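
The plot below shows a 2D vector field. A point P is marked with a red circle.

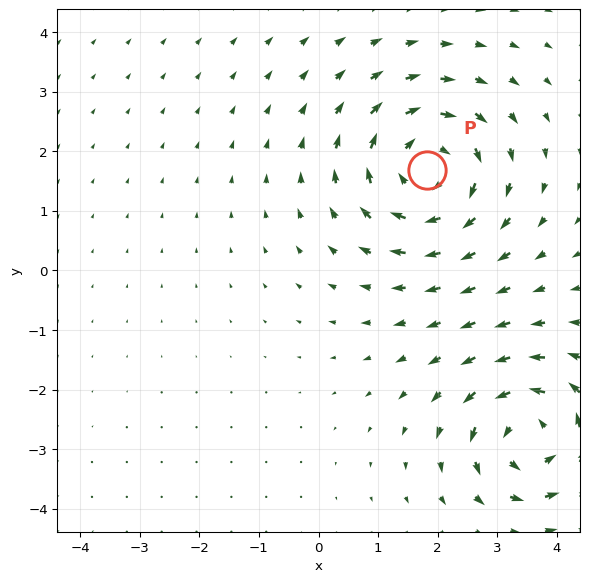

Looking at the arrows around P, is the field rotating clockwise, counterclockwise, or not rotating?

Near P at (1.8, 1.7) the arrows circulate clockwise. The curl (z-component) there is about -4; negative curl means clockwise rotation.

clockwise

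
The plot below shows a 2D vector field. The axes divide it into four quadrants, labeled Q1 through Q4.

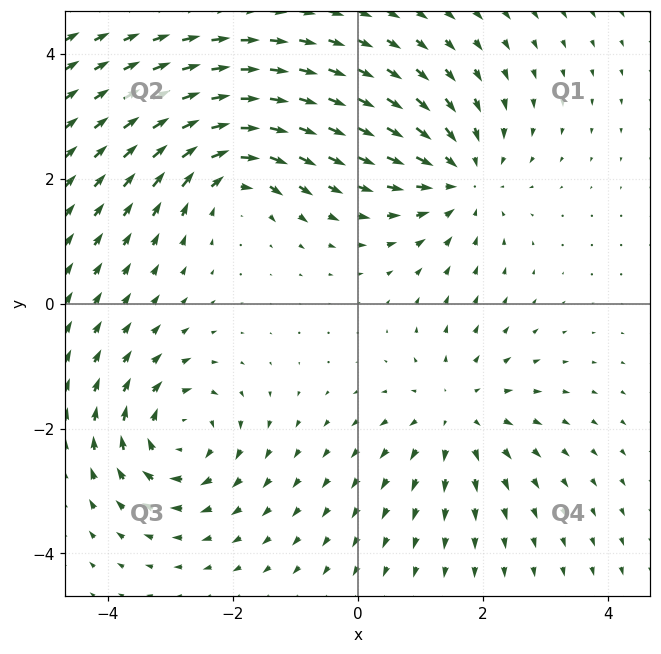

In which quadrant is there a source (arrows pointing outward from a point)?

Q4

The source sits at approximately (1.6, -1.8), which lies in quadrant Q4. The divergence there is about +3, positive as expected for a source.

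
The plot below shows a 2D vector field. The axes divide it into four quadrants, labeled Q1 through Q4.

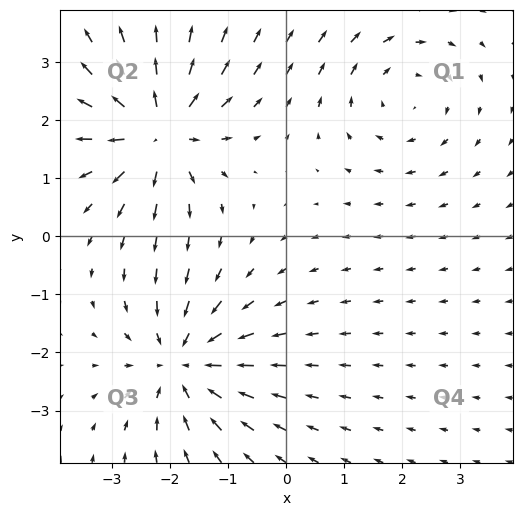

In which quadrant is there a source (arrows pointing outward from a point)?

Q2

The source sits at approximately (-2.2, 1.8), which lies in quadrant Q2. The divergence there is about +5, positive as expected for a source.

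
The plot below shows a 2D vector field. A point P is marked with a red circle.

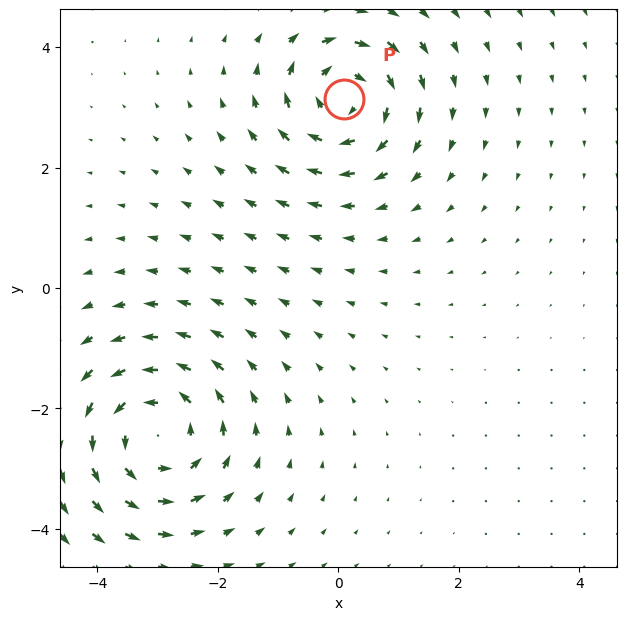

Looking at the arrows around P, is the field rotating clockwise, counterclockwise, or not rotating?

clockwise

Near P at (0.1, 3.1) the arrows circulate clockwise. The curl (z-component) there is about -5; negative curl means clockwise rotation.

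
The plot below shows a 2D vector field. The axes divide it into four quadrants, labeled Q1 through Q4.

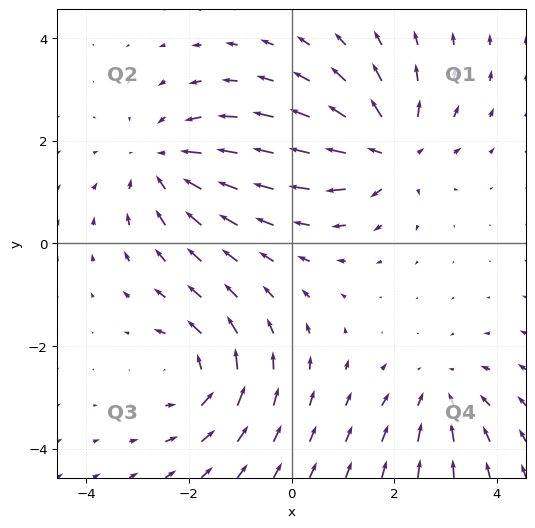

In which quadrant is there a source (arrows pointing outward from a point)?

The source sits at approximately (1.9, 1.8), which lies in quadrant Q1. The divergence there is about +5, positive as expected for a source.

Q1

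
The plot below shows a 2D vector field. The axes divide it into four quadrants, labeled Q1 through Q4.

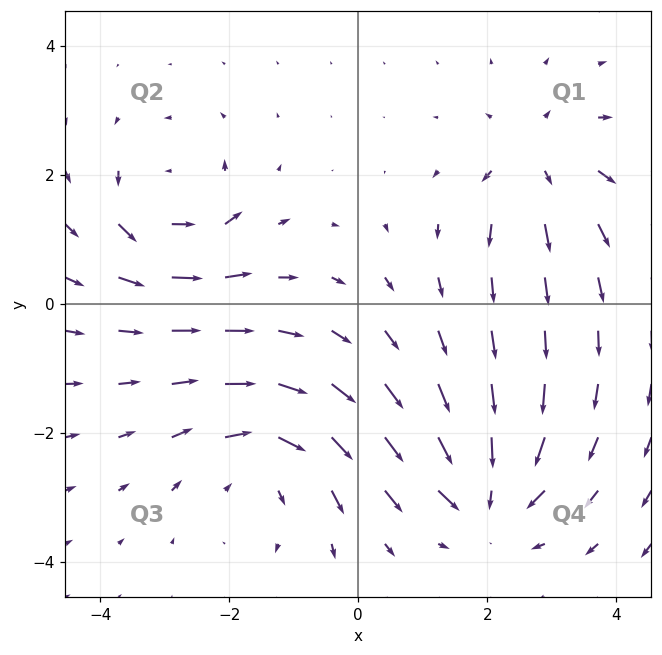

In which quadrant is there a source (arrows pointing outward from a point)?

The source sits at approximately (2.8, 2.2), which lies in quadrant Q1. The divergence there is about +4, positive as expected for a source.

Q1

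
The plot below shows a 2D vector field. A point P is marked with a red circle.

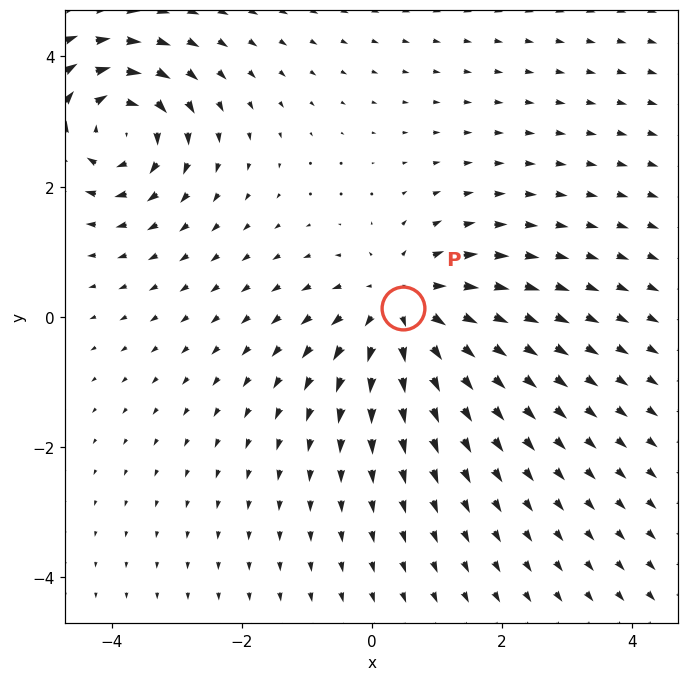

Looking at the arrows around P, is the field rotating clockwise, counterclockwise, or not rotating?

not rotating

Near P at (0.5, 0.1) the arrows show no circulation. The curl there is ≈0.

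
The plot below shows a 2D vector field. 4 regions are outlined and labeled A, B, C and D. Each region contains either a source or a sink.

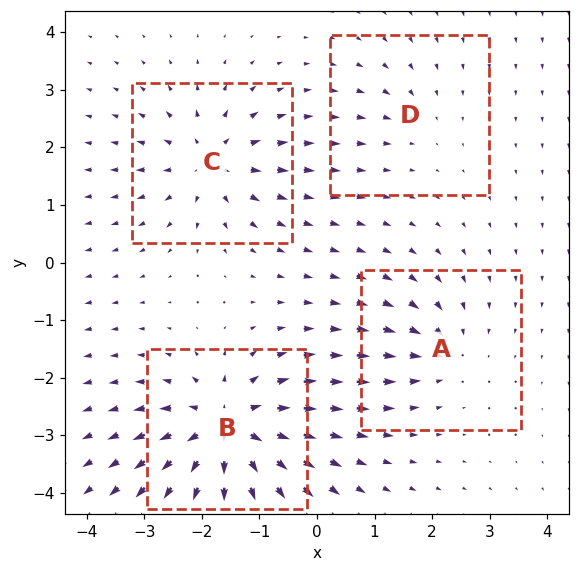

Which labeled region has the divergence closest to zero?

D

Divergence at each region's feature centre — A: about -4, B: about +8, C: about +6, D: about -2. Region D is closest to zero.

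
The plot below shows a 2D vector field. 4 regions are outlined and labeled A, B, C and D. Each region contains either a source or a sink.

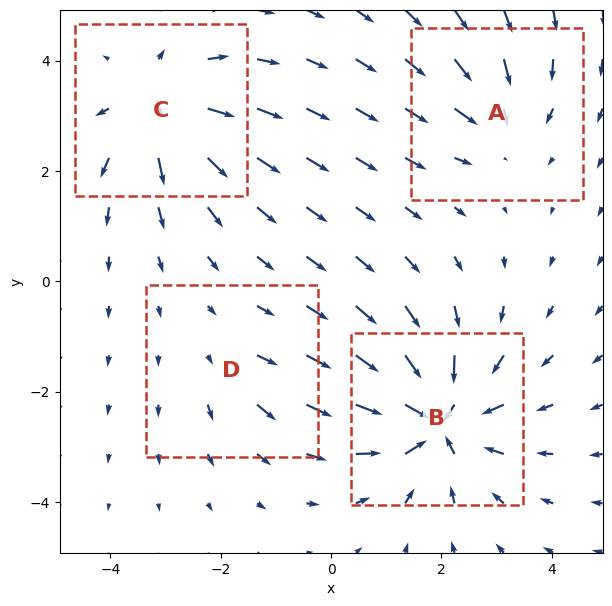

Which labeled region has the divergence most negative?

Divergence at each region's feature centre — A: about -4, B: about -7, C: about +5, D: about +2. Region B is most negative.

B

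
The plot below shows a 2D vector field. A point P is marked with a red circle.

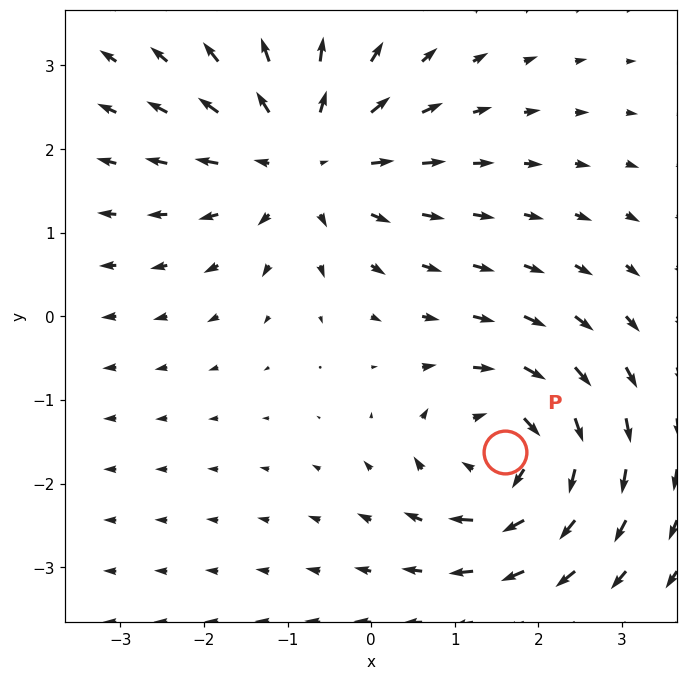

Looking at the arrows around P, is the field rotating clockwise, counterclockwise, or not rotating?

Near P at (1.6, -1.6) the arrows circulate clockwise. The curl (z-component) there is about -5; negative curl means clockwise rotation.

clockwise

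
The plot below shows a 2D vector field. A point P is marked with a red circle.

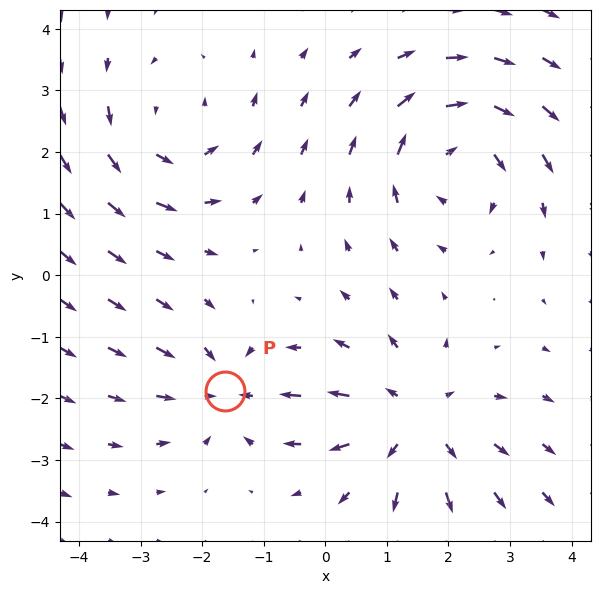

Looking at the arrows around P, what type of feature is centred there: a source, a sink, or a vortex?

At P (-1.6, -1.9) the arrows converge inward. Divergence about -3, curl ≈0 — negative divergence with near-zero curl is a sink.

sink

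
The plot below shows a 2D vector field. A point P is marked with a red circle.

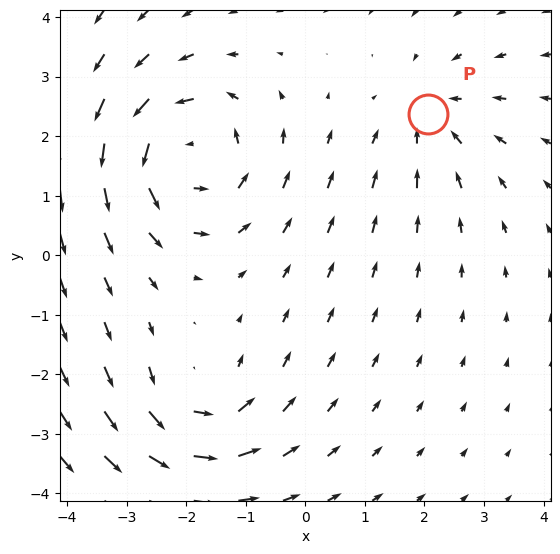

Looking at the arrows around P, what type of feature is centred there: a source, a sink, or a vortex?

sink

At P (2.1, 2.4) the arrows converge inward. Divergence about -3, curl ≈0 — negative divergence with near-zero curl is a sink.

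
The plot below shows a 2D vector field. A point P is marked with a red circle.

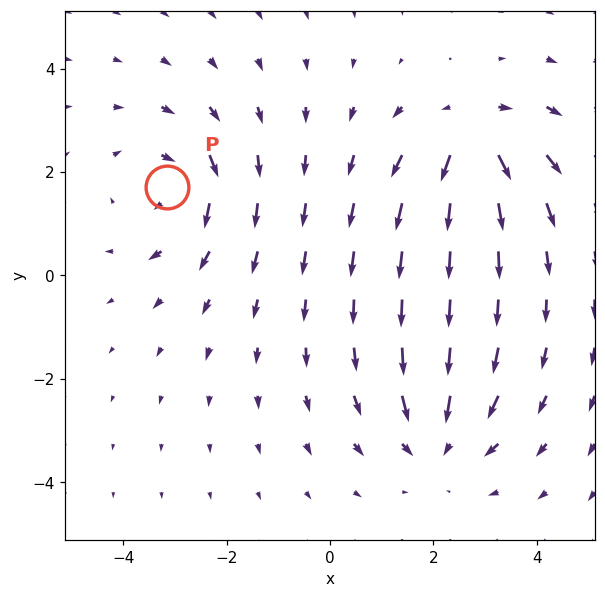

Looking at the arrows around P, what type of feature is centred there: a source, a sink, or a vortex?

vortex

At P (-3.2, 1.7) the arrows circulate clockwise. Divergence ≈0, curl about -5 — near-zero divergence with nonzero curl is a vortex.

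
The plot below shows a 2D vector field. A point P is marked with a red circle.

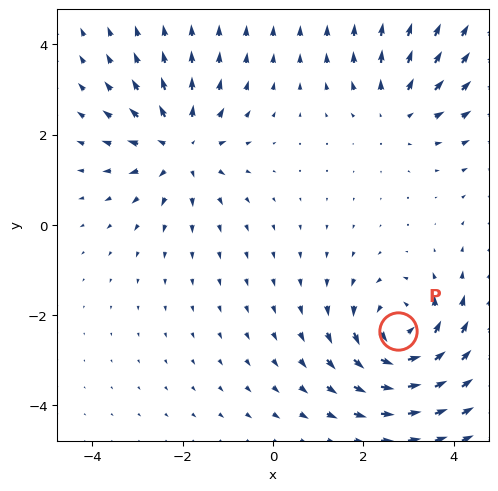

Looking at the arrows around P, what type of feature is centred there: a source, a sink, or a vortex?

vortex

At P (2.8, -2.4) the arrows circulate counterclockwise. Divergence ≈0, curl about +5 — near-zero divergence with nonzero curl is a vortex.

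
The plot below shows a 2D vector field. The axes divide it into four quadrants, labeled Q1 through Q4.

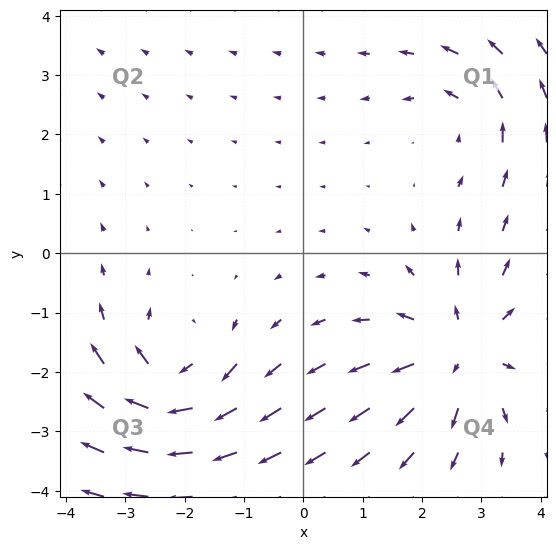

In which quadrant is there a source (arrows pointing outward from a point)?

Q4

The source sits at approximately (2.6, -1.7), which lies in quadrant Q4. The divergence there is about +5, positive as expected for a source.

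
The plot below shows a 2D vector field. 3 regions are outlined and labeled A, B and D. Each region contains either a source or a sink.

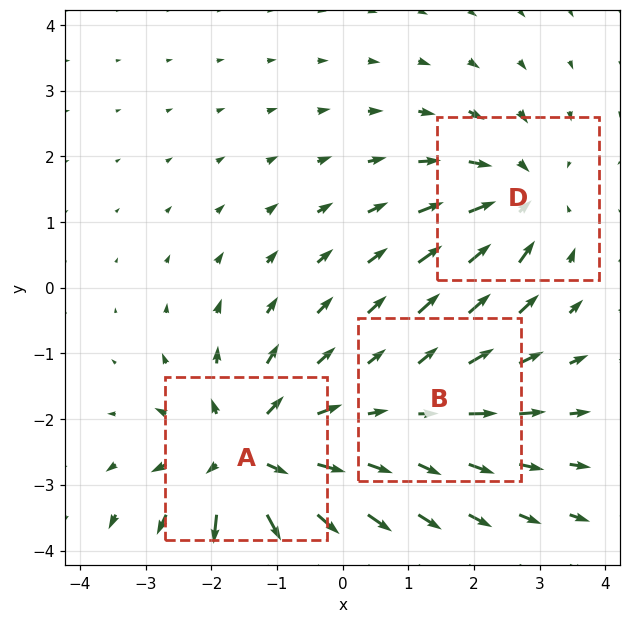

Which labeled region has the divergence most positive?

A

Divergence at each region's feature centre — A: about +5, B: about +2, D: about -3. Region A is most positive.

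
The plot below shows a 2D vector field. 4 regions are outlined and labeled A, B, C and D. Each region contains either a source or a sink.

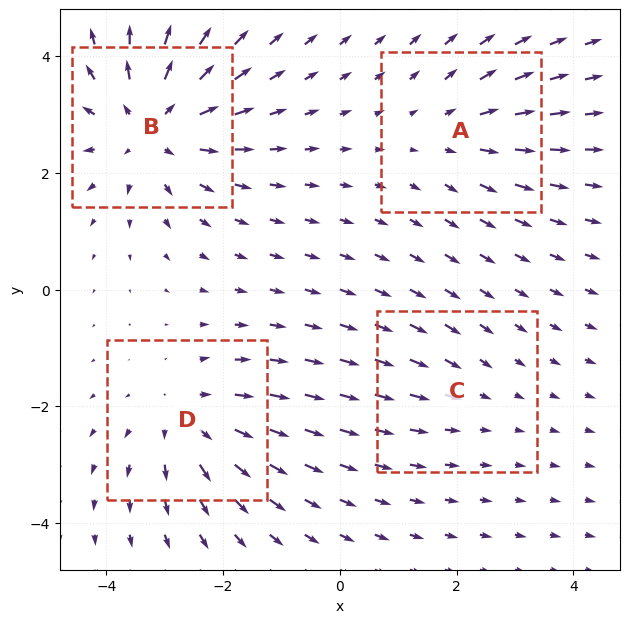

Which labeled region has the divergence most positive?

Divergence at each region's feature centre — A: about +3, B: about +6, C: about -2, D: about +4. Region B is most positive.

B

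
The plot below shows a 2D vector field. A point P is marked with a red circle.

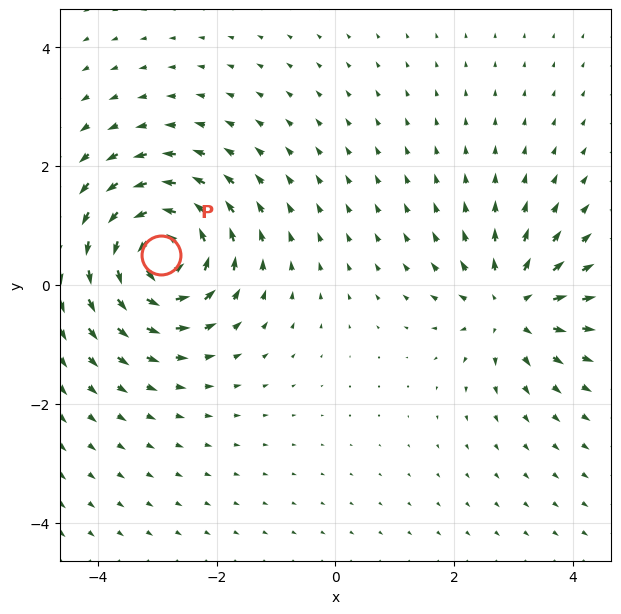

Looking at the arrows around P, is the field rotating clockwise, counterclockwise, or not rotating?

counterclockwise

Near P at (-2.9, 0.5) the arrows circulate counterclockwise. The curl (z-component) there is about +7; positive curl means counterclockwise rotation.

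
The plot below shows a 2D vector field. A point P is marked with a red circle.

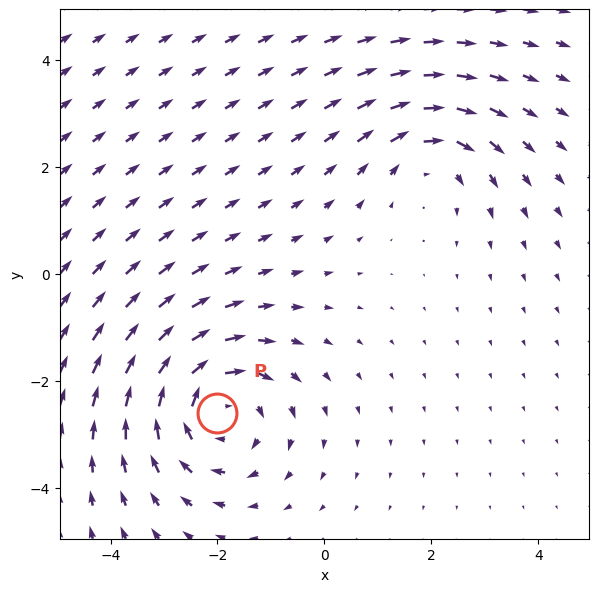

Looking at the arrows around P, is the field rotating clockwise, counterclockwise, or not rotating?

Near P at (-2.0, -2.6) the arrows circulate clockwise. The curl (z-component) there is about -4; negative curl means clockwise rotation.

clockwise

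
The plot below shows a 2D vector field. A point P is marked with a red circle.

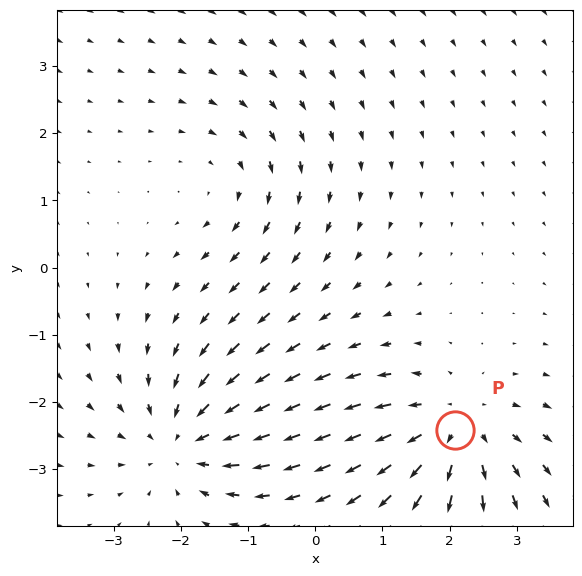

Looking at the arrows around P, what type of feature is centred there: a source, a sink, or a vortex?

At P (2.1, -2.4) the arrows spread outward. Divergence about +5, curl ≈0 — positive divergence with near-zero curl is a source.

source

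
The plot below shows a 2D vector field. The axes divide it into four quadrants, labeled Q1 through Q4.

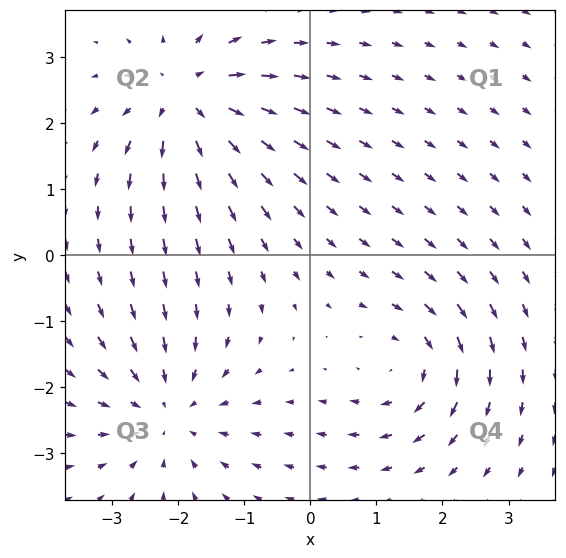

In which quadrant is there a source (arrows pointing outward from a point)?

Q2

The source sits at approximately (-1.9, 2.4), which lies in quadrant Q2. The divergence there is about +6, positive as expected for a source.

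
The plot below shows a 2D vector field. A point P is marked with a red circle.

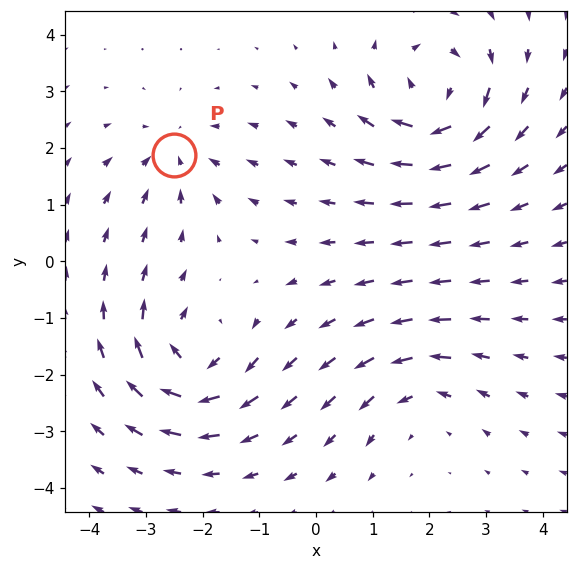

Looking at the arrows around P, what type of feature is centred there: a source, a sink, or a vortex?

sink

At P (-2.5, 1.9) the arrows converge inward. Divergence about -3, curl ≈0 — negative divergence with near-zero curl is a sink.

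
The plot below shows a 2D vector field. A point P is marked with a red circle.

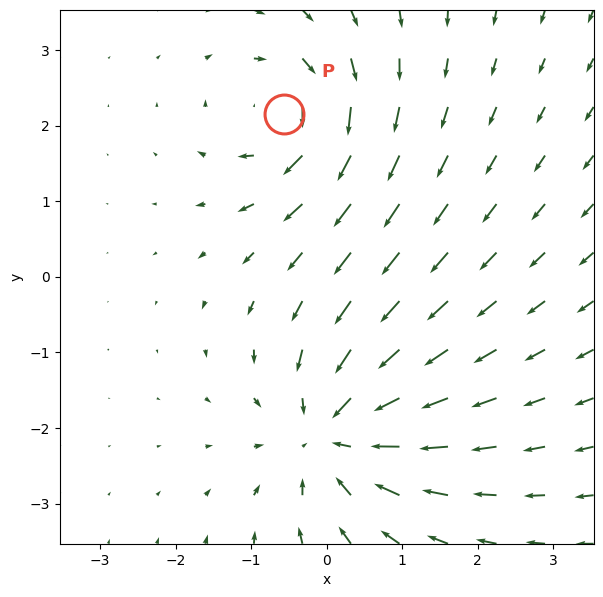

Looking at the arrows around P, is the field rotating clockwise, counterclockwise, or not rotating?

Near P at (-0.6, 2.2) the arrows circulate clockwise. The curl (z-component) there is about -5; negative curl means clockwise rotation.

clockwise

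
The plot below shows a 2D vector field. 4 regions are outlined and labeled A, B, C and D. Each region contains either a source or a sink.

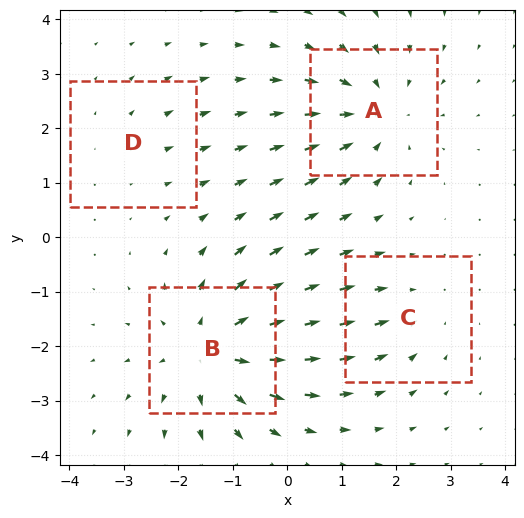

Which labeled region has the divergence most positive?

B

Divergence at each region's feature centre — A: about -4, B: about +6, C: about -3, D: about +2. Region B is most positive.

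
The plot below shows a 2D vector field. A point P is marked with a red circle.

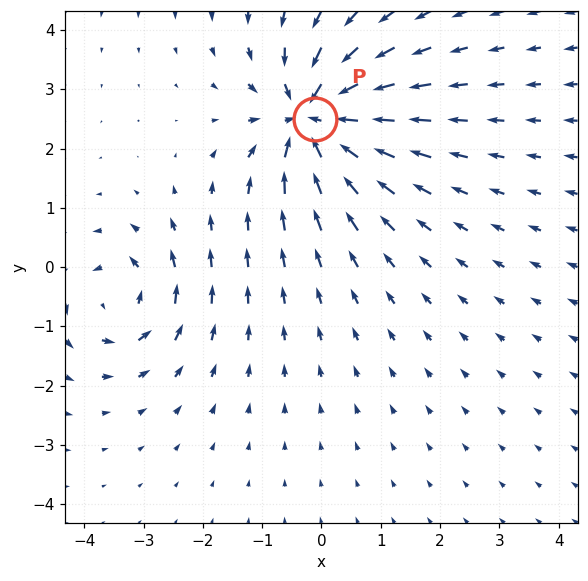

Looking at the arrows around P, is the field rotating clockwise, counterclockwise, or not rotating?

not rotating

Near P at (-0.1, 2.5) the arrows show no circulation. The curl there is ≈0.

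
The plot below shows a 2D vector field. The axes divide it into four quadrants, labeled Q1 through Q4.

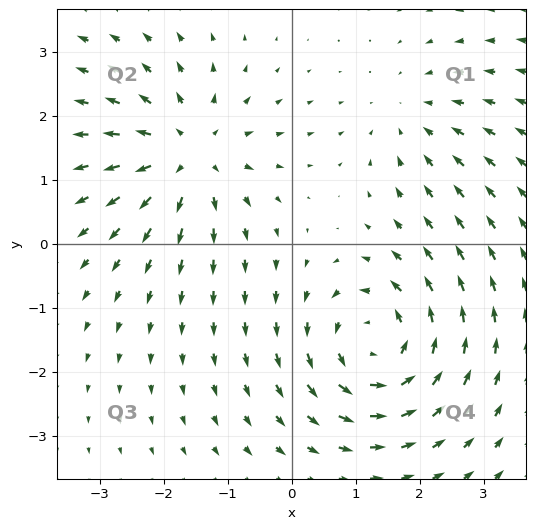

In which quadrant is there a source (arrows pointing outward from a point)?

The source sits at approximately (-1.6, 1.4), which lies in quadrant Q2. The divergence there is about +5, positive as expected for a source.

Q2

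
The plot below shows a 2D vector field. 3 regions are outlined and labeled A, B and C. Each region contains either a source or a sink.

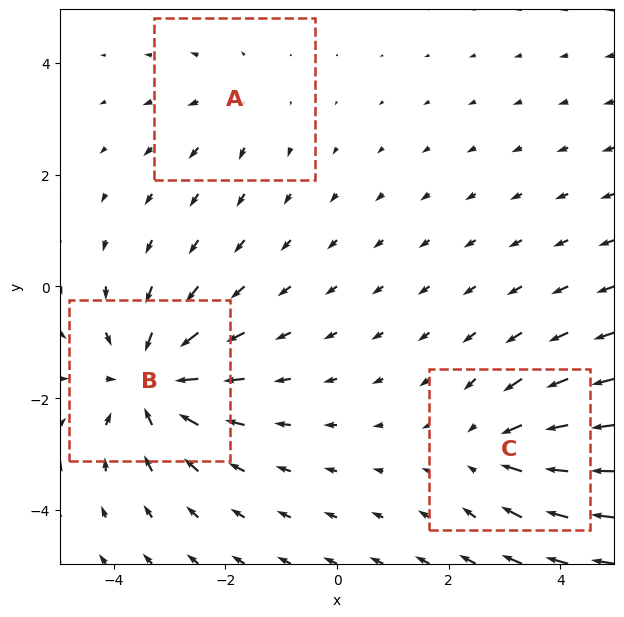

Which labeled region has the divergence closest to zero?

A

Divergence at each region's feature centre — A: about +2, B: about -4, C: about -3. Region A is closest to zero.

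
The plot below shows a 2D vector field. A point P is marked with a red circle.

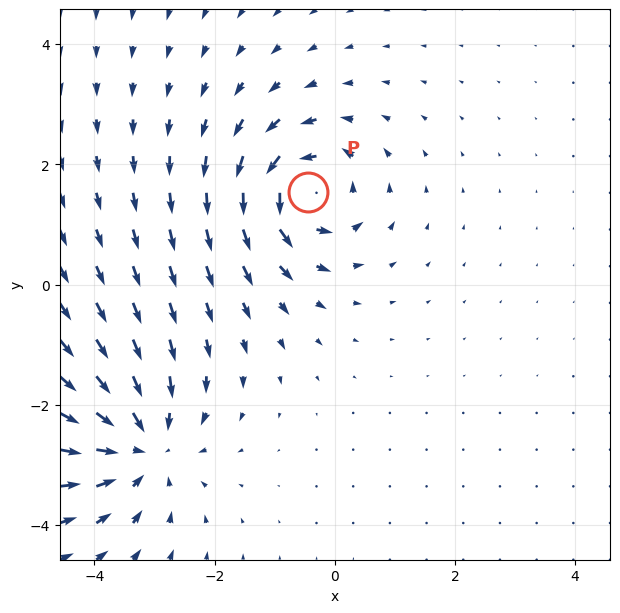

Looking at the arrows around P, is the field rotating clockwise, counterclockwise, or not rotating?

Near P at (-0.4, 1.5) the arrows circulate counterclockwise. The curl (z-component) there is about +6; positive curl means counterclockwise rotation.

counterclockwise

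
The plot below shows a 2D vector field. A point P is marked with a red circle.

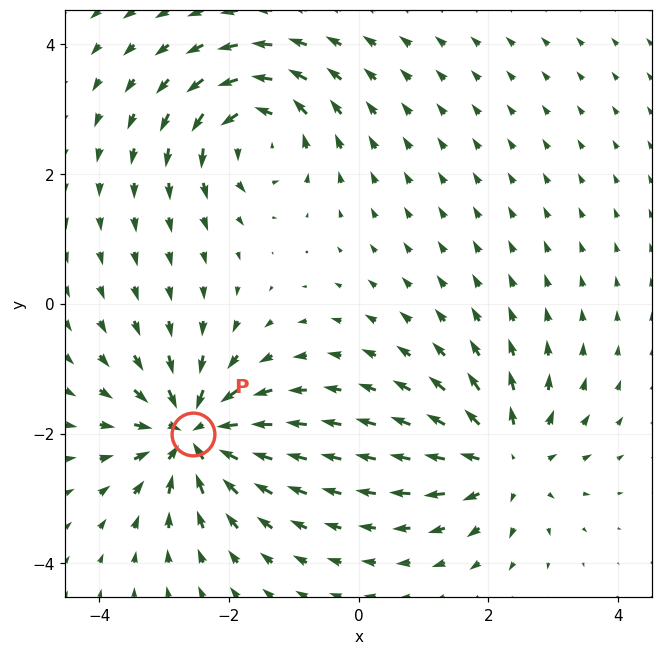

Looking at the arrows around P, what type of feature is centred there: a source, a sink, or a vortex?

At P (-2.6, -2.0) the arrows converge inward. Divergence about -7, curl ≈0 — negative divergence with near-zero curl is a sink.

sink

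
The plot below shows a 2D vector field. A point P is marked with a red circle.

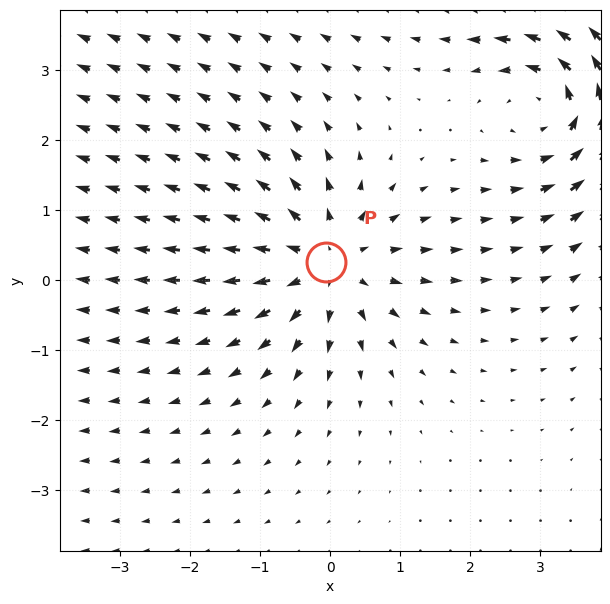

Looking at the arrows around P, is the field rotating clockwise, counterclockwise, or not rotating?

Near P at (-0.1, 0.3) the arrows show no circulation. The curl there is ≈0.

not rotating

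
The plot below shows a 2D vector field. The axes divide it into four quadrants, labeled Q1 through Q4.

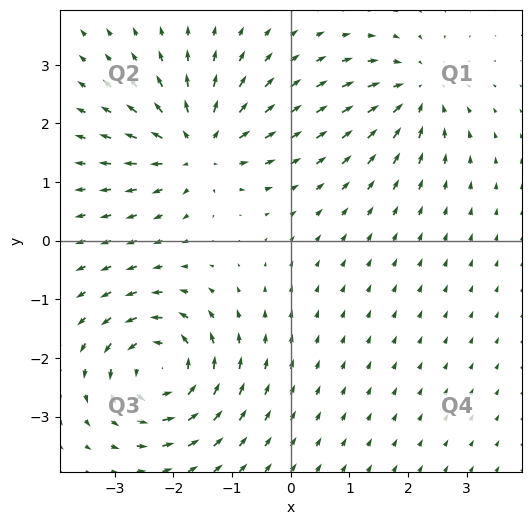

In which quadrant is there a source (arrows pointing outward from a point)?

The source sits at approximately (-1.6, 1.6), which lies in quadrant Q2. The divergence there is about +5, positive as expected for a source.

Q2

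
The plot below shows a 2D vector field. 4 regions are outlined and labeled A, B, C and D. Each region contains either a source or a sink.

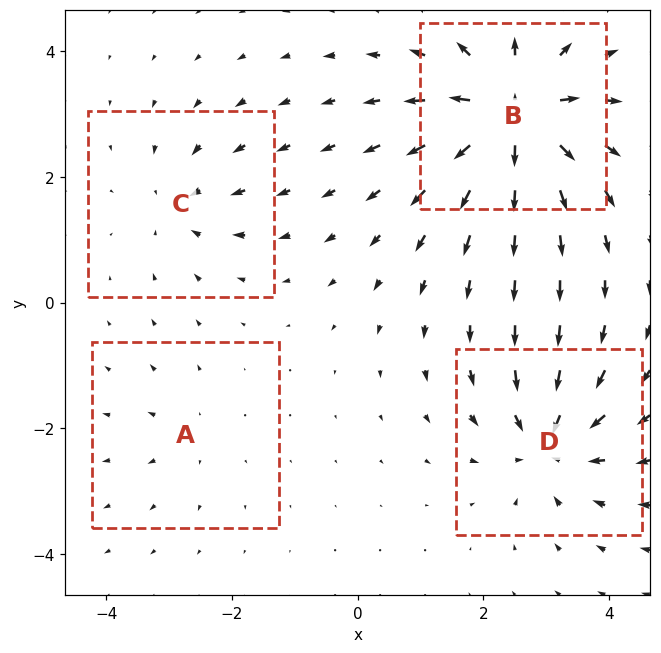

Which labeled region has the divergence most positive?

B

Divergence at each region's feature centre — A: about +2, B: about +9, C: about -4, D: about -6. Region B is most positive.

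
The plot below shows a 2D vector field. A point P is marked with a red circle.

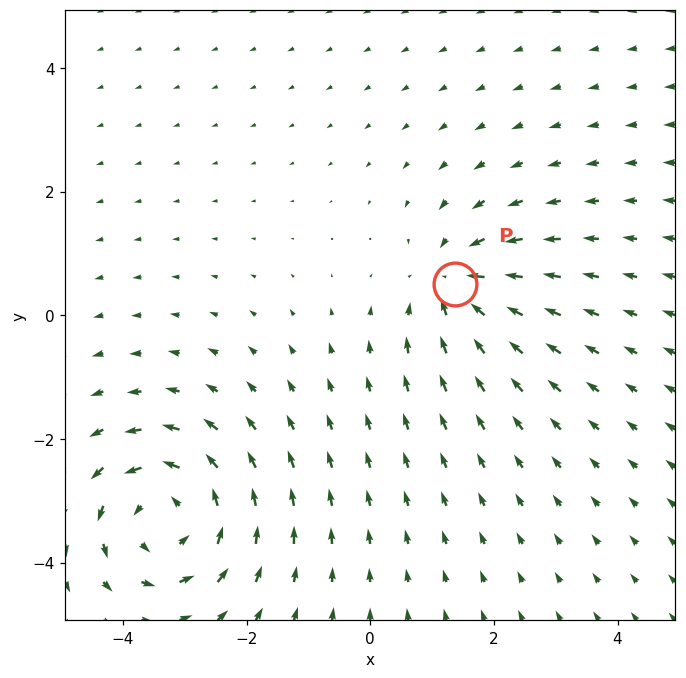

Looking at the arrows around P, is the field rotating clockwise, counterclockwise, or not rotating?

Near P at (1.4, 0.5) the arrows show no circulation. The curl there is ≈0.

not rotating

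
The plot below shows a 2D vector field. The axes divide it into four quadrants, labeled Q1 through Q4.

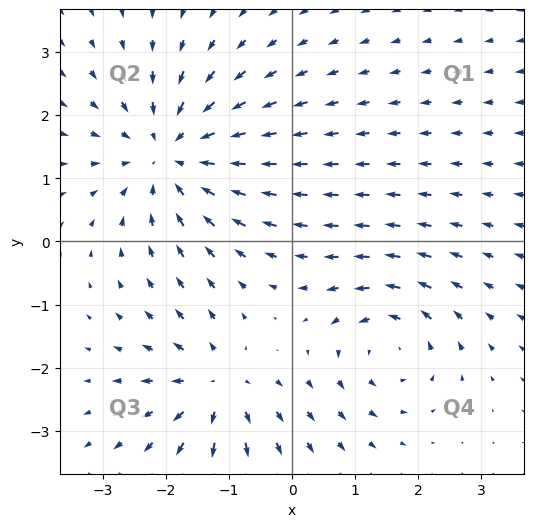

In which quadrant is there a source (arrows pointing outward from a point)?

The source sits at approximately (-1.2, -2.3), which lies in quadrant Q3. The divergence there is about +4, positive as expected for a source.

Q3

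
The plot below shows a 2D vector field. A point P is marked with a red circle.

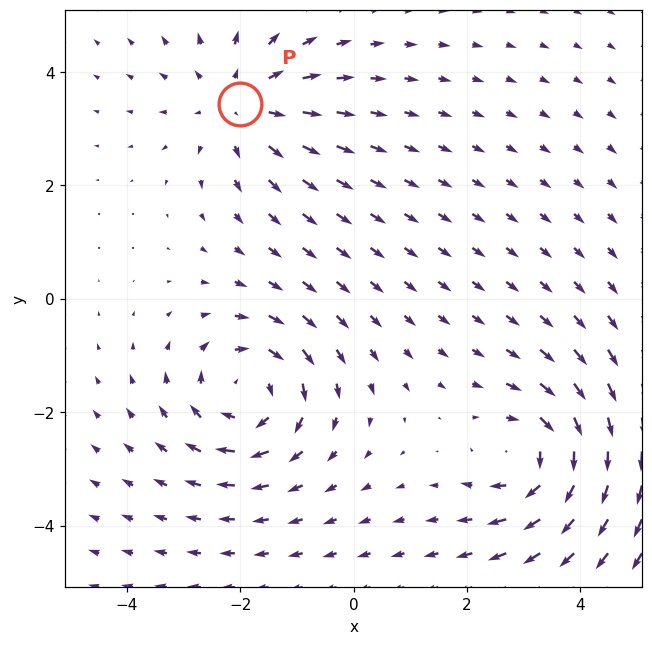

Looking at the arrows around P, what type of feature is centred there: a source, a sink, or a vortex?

At P (-2.0, 3.4) the arrows spread outward. Divergence about +3, curl ≈0 — positive divergence with near-zero curl is a source.

source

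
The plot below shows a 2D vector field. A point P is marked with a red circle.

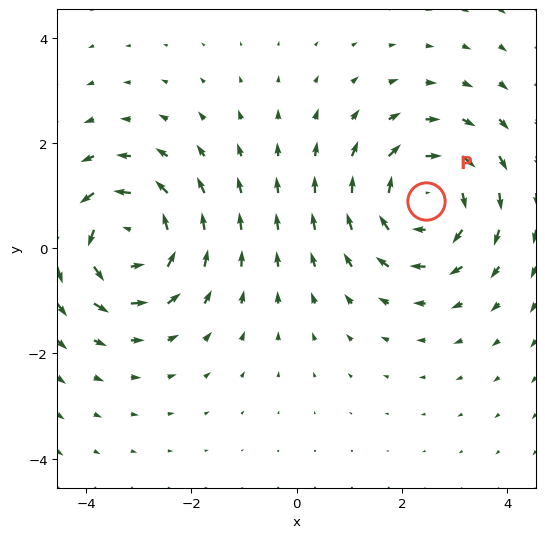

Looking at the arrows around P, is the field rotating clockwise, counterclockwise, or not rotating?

Near P at (2.5, 0.9) the arrows circulate clockwise. The curl (z-component) there is about -3; negative curl means clockwise rotation.

clockwise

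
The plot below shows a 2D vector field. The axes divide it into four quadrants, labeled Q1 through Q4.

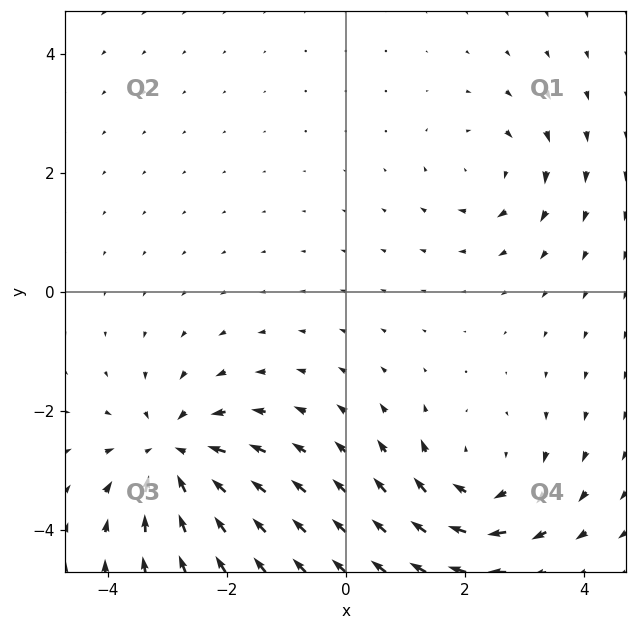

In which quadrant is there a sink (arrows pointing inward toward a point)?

The sink sits at approximately (-2.9, -2.7), which lies in quadrant Q3. The divergence there is about -5, negative as expected for a sink.

Q3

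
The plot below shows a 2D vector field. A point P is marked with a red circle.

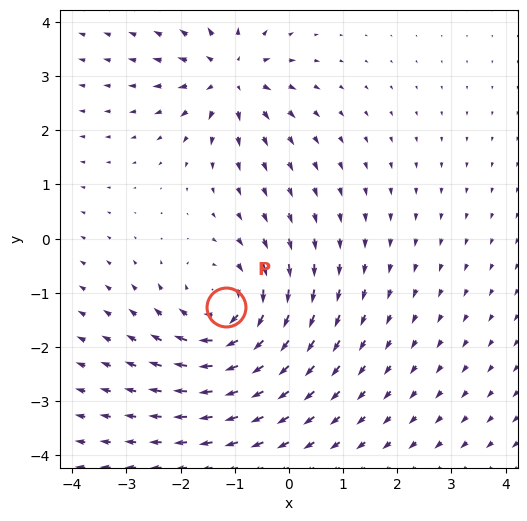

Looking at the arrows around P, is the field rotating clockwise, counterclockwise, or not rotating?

Near P at (-1.2, -1.3) the arrows circulate clockwise. The curl (z-component) there is about -5; negative curl means clockwise rotation.

clockwise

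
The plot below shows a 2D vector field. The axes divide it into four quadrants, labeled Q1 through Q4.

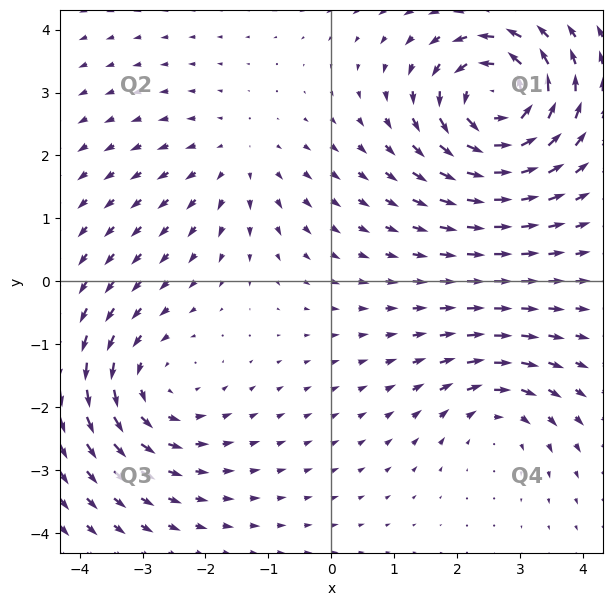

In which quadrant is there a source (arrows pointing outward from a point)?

Q2

The source sits at approximately (-1.5, 1.9), which lies in quadrant Q2. The divergence there is about +2, positive as expected for a source.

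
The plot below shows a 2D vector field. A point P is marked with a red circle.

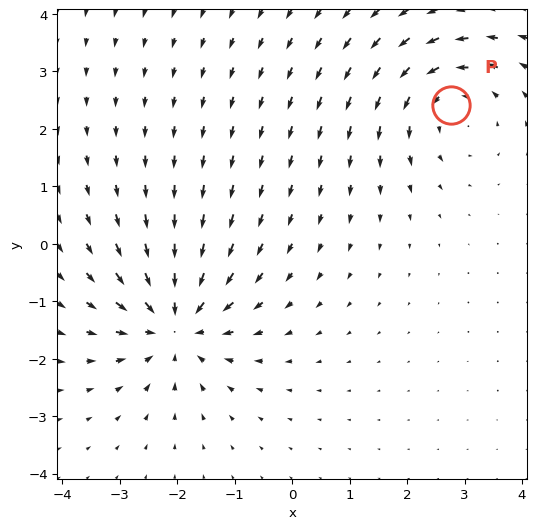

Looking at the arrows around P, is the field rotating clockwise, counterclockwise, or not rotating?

counterclockwise

Near P at (2.8, 2.4) the arrows circulate counterclockwise. The curl (z-component) there is about +3; positive curl means counterclockwise rotation.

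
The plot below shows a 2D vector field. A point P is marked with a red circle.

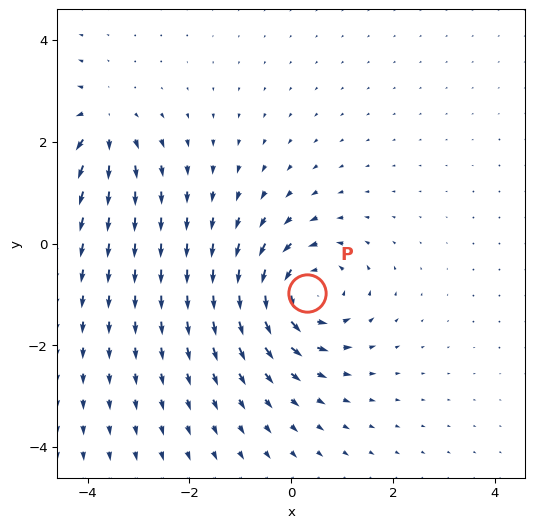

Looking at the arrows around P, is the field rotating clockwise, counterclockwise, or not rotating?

Near P at (0.3, -1.0) the arrows circulate counterclockwise. The curl (z-component) there is about +5; positive curl means counterclockwise rotation.

counterclockwise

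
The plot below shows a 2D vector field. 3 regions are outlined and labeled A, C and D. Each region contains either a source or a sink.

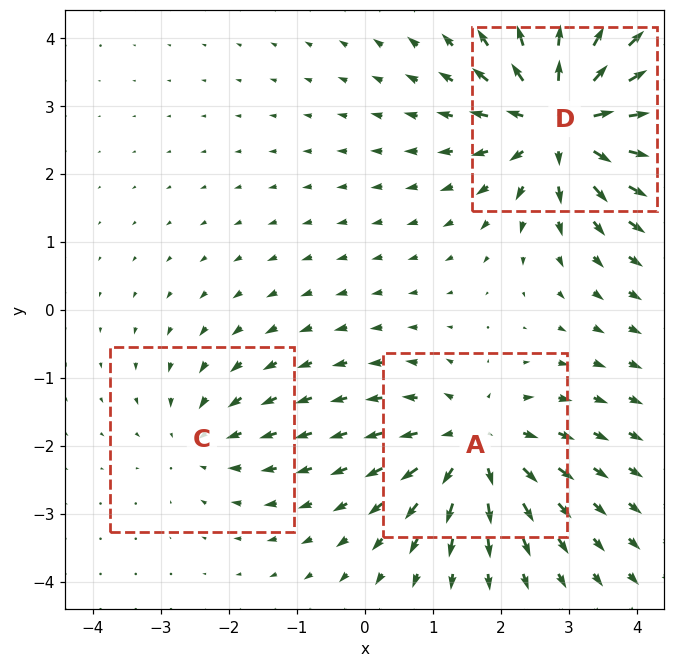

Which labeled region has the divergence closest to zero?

Divergence at each region's feature centre — A: about +4, C: about -2, D: about +6. Region C is closest to zero.

C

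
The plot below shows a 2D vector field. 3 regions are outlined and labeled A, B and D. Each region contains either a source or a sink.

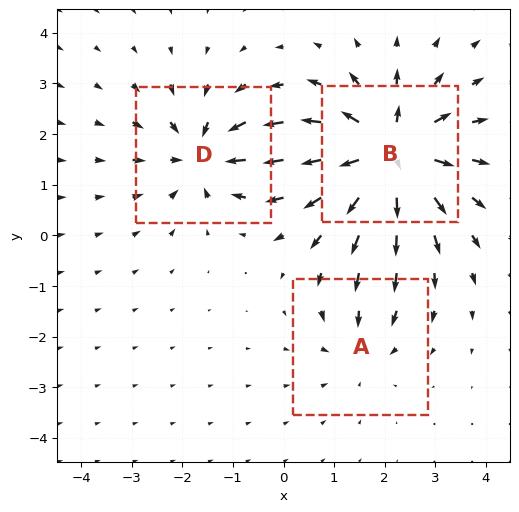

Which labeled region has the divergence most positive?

Divergence at each region's feature centre — A: about -2, B: about +5, D: about -3. Region B is most positive.

B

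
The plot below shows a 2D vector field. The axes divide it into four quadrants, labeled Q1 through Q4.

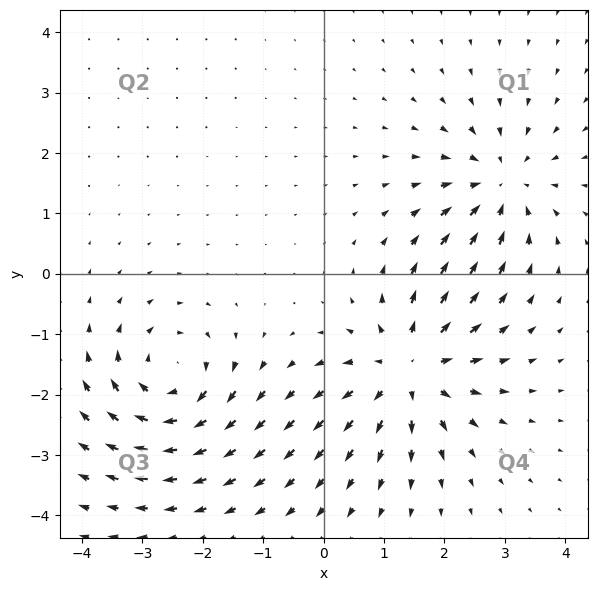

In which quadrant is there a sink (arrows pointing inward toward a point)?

The sink sits at approximately (2.9, 1.5), which lies in quadrant Q1. The divergence there is about -4, negative as expected for a sink.

Q1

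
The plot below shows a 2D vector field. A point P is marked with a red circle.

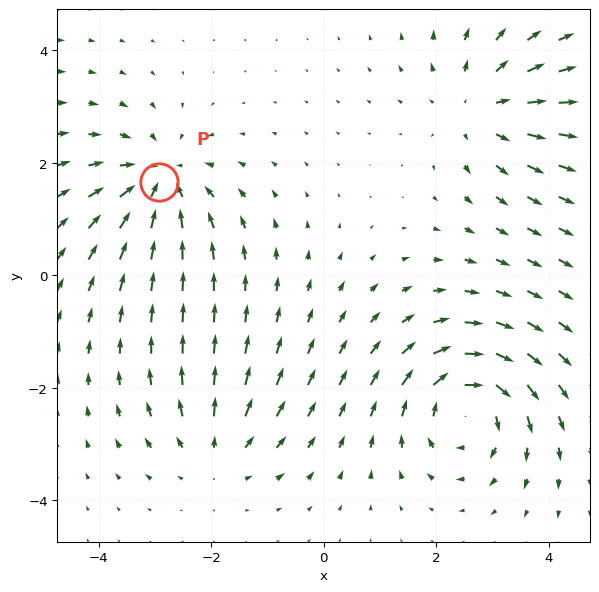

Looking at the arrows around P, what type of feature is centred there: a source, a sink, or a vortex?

sink

At P (-2.9, 1.7) the arrows converge inward. Divergence about -5, curl ≈0 — negative divergence with near-zero curl is a sink.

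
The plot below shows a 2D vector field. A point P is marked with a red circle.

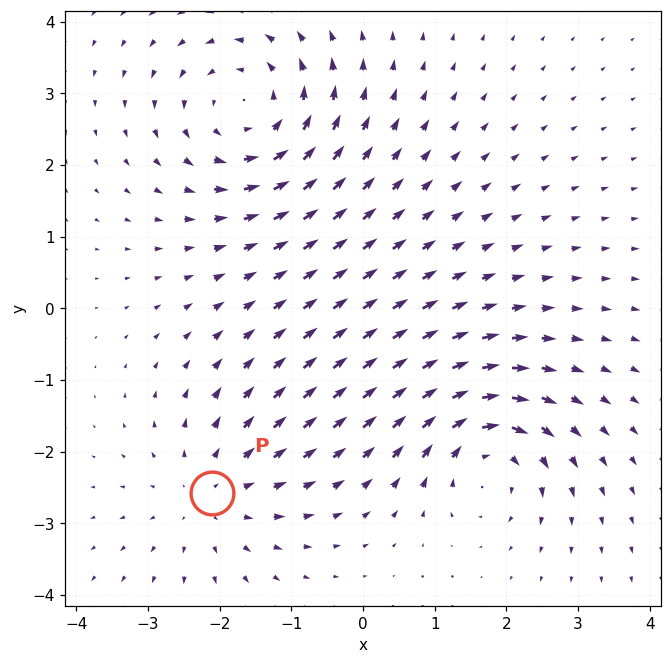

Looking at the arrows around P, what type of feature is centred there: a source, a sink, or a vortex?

At P (-2.1, -2.6) the arrows spread outward. Divergence about +3, curl ≈0 — positive divergence with near-zero curl is a source.

source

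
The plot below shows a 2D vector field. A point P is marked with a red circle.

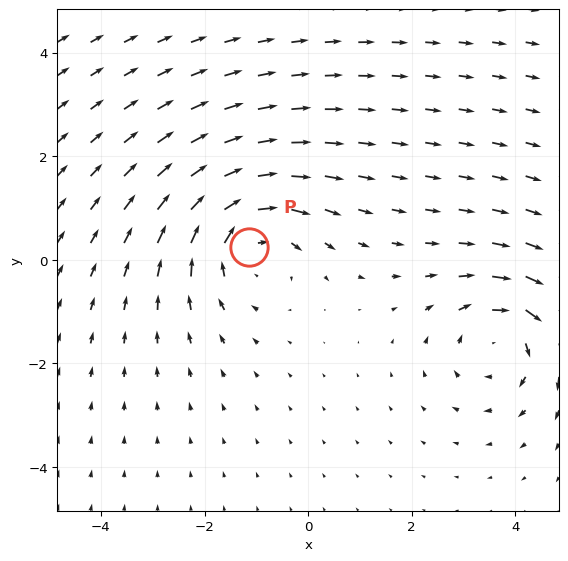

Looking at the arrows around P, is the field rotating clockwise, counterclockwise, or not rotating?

Near P at (-1.1, 0.2) the arrows circulate clockwise. The curl (z-component) there is about -3; negative curl means clockwise rotation.

clockwise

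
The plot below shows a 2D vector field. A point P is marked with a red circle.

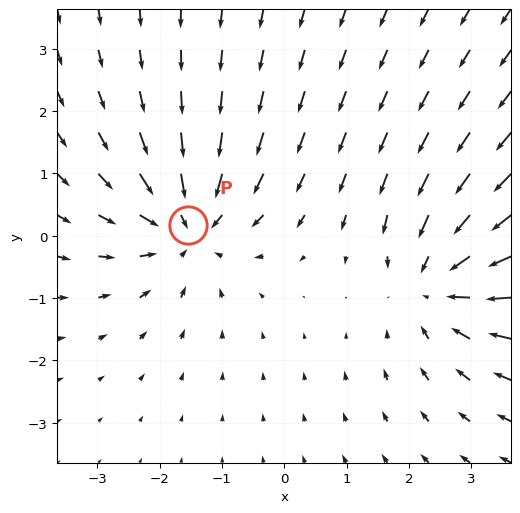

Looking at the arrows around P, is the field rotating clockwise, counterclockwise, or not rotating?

not rotating

Near P at (-1.5, 0.2) the arrows show no circulation. The curl there is ≈0.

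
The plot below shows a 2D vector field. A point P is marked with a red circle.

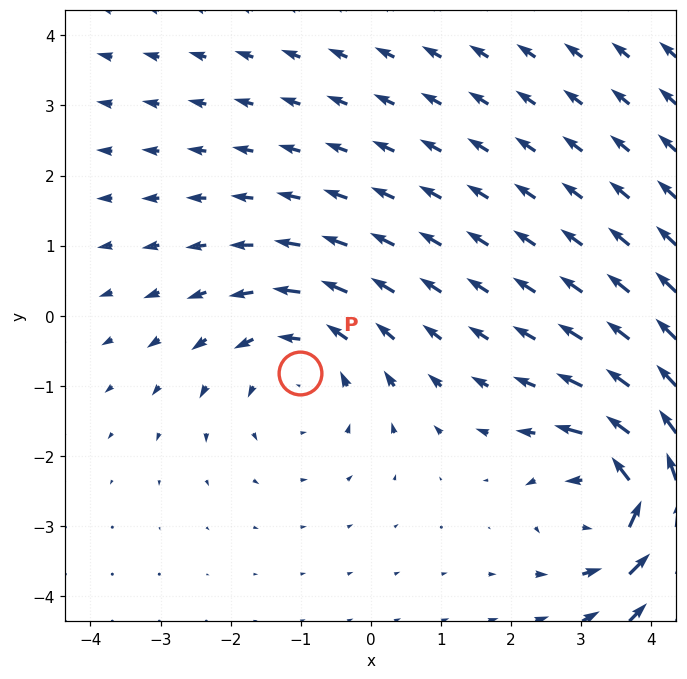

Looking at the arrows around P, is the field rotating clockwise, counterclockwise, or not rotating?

counterclockwise

Near P at (-1.0, -0.8) the arrows circulate counterclockwise. The curl (z-component) there is about +3; positive curl means counterclockwise rotation.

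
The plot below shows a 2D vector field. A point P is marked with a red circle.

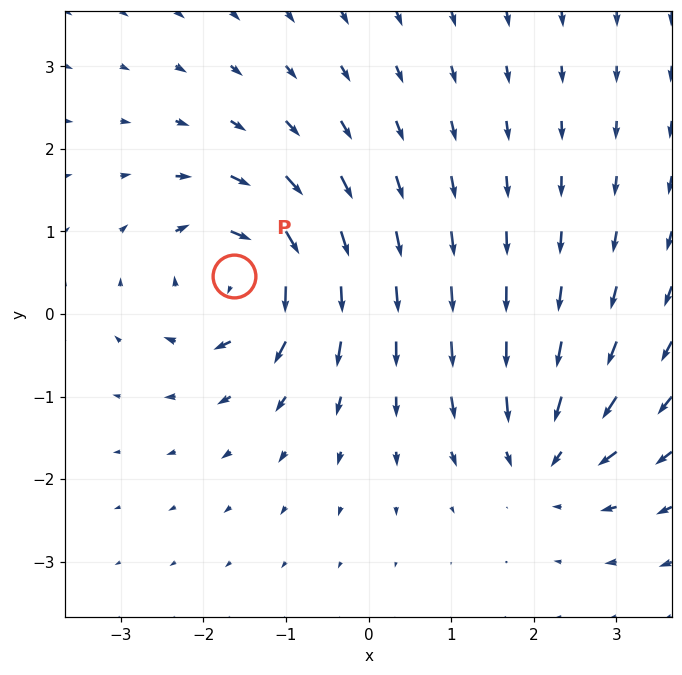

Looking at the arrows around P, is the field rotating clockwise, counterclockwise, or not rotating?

Near P at (-1.6, 0.5) the arrows circulate clockwise. The curl (z-component) there is about -6; negative curl means clockwise rotation.

clockwise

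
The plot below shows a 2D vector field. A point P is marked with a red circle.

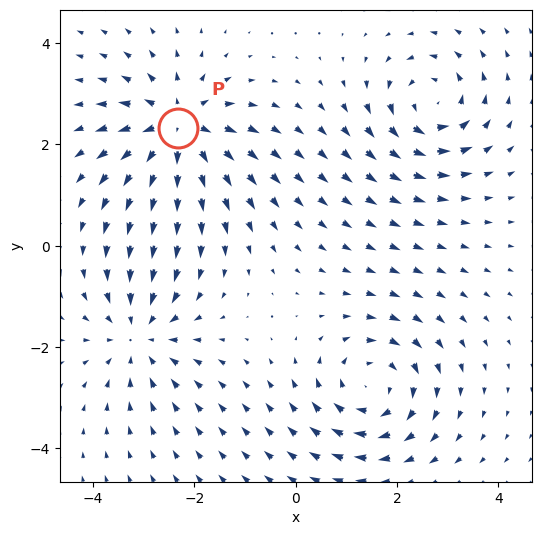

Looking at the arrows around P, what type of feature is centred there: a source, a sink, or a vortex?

source

At P (-2.3, 2.3) the arrows spread outward. Divergence about +6, curl ≈0 — positive divergence with near-zero curl is a source.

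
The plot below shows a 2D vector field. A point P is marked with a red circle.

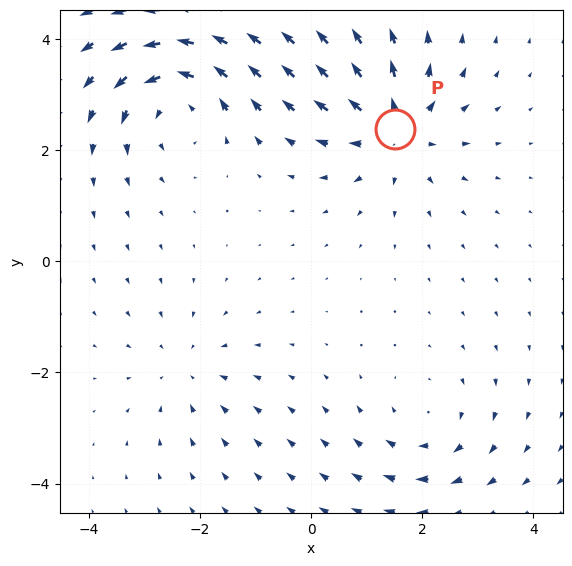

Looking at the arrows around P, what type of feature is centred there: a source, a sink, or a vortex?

source

At P (1.5, 2.4) the arrows spread outward. Divergence about +5, curl ≈0 — positive divergence with near-zero curl is a source.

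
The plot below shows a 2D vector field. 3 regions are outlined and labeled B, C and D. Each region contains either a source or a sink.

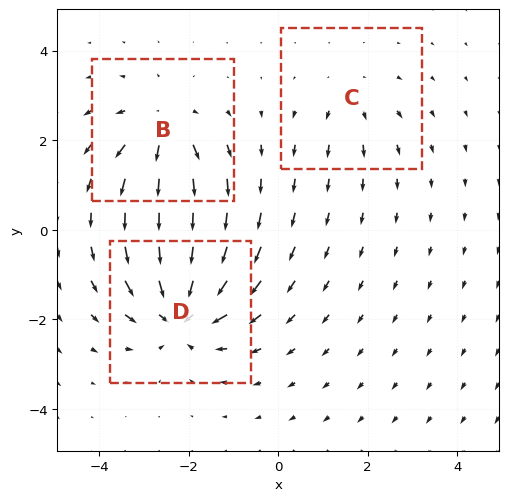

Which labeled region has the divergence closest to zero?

C

Divergence at each region's feature centre — B: about +4, C: about +2, D: about -5. Region C is closest to zero.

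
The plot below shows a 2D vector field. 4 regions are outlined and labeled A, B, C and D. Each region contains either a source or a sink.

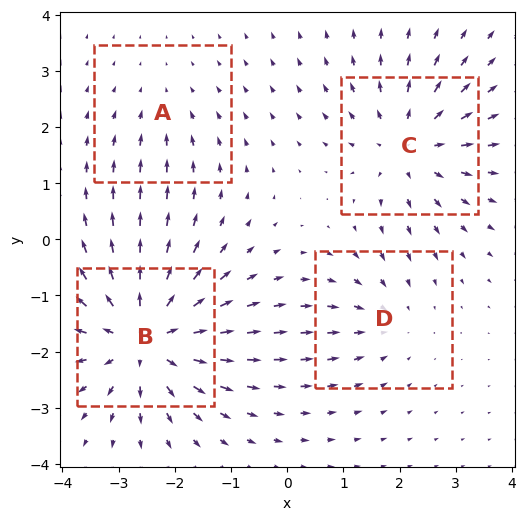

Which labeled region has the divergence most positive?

Divergence at each region's feature centre — A: about -2, B: about +7, C: about +5, D: about -3. Region B is most positive.

B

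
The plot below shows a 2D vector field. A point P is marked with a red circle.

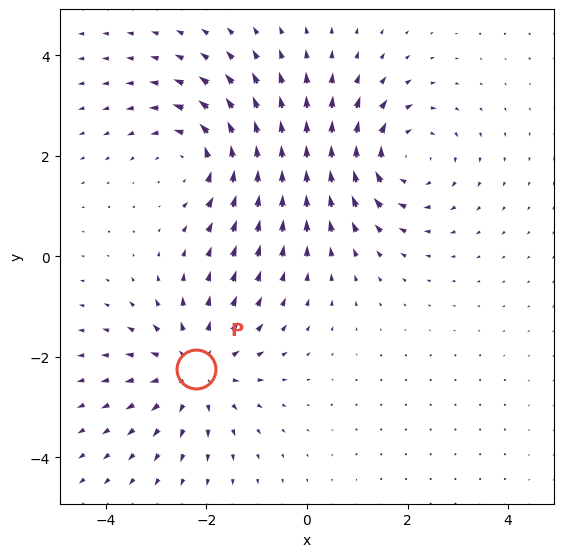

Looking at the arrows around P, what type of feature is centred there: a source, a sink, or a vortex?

source

At P (-2.2, -2.2) the arrows spread outward. Divergence about +4, curl ≈0 — positive divergence with near-zero curl is a source.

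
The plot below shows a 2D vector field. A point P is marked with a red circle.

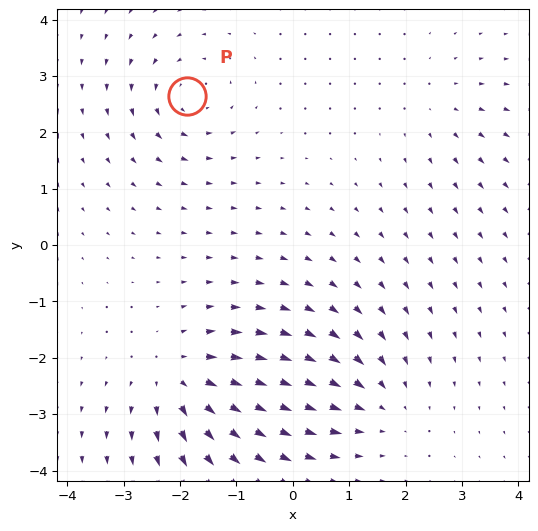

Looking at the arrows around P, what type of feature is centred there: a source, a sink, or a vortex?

vortex

At P (-1.9, 2.6) the arrows circulate counterclockwise. Divergence ≈0, curl about +4 — near-zero divergence with nonzero curl is a vortex.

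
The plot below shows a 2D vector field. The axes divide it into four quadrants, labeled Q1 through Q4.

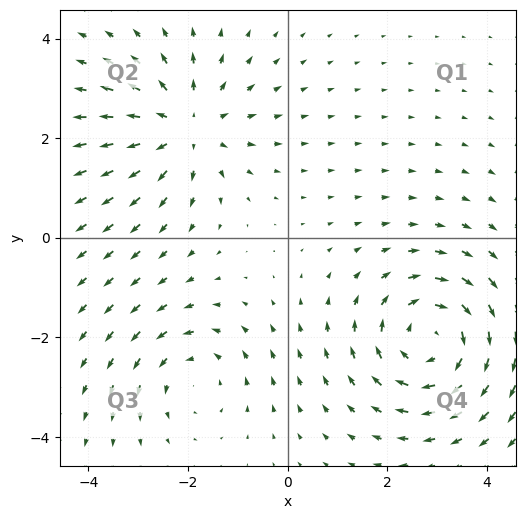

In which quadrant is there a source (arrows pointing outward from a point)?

Q2

The source sits at approximately (-2.0, 2.2), which lies in quadrant Q2. The divergence there is about +3, positive as expected for a source.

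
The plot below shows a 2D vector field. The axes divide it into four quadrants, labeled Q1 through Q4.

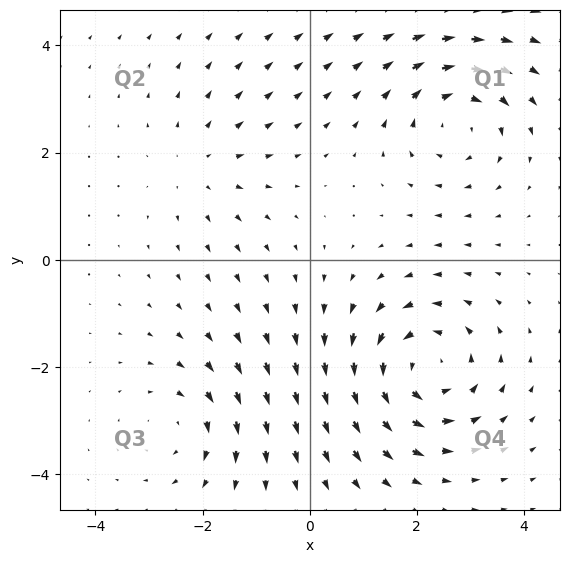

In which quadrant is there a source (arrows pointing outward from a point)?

Q2

The source sits at approximately (-2.0, 1.8), which lies in quadrant Q2. The divergence there is about +2, positive as expected for a source.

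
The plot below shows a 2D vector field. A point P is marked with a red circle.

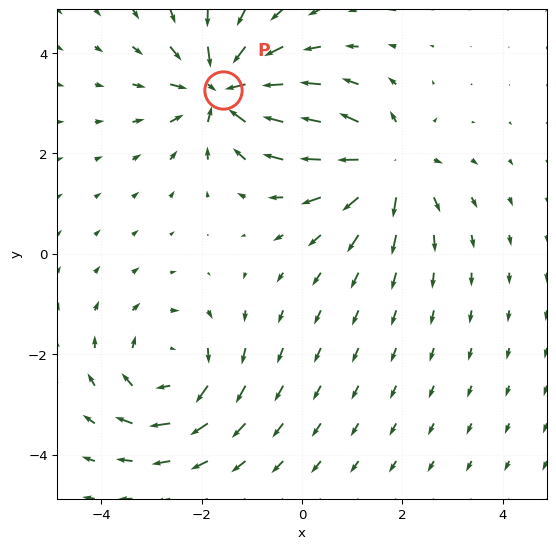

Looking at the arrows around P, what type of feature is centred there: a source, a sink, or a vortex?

At P (-1.6, 3.3) the arrows converge inward. Divergence about -6, curl ≈0 — negative divergence with near-zero curl is a sink.

sink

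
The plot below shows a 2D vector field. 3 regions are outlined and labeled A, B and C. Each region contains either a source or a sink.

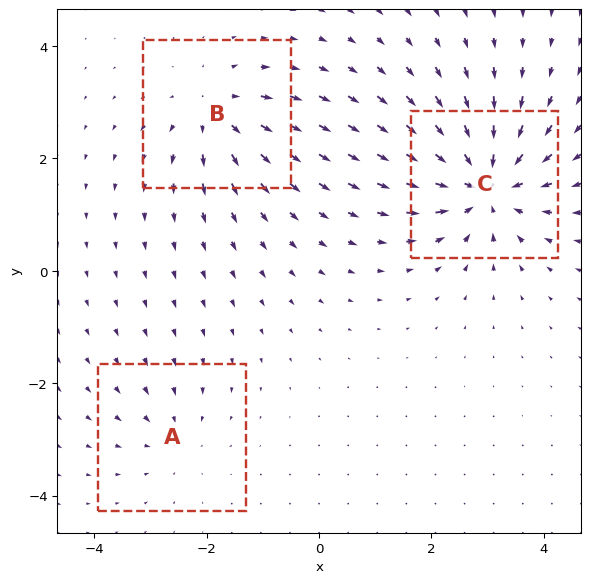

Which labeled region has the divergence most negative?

C

Divergence at each region's feature centre — A: about -2, B: about +4, C: about -6. Region C is most negative.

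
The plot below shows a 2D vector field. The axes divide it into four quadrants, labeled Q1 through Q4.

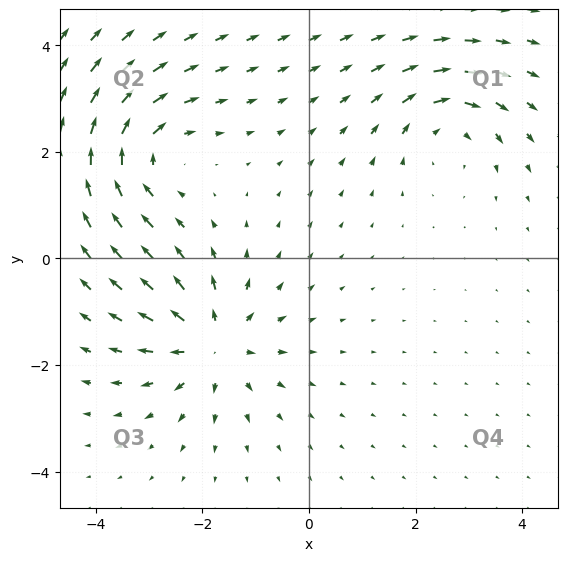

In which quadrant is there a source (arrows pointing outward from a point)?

Q3

The source sits at approximately (-1.8, -1.6), which lies in quadrant Q3. The divergence there is about +4, positive as expected for a source.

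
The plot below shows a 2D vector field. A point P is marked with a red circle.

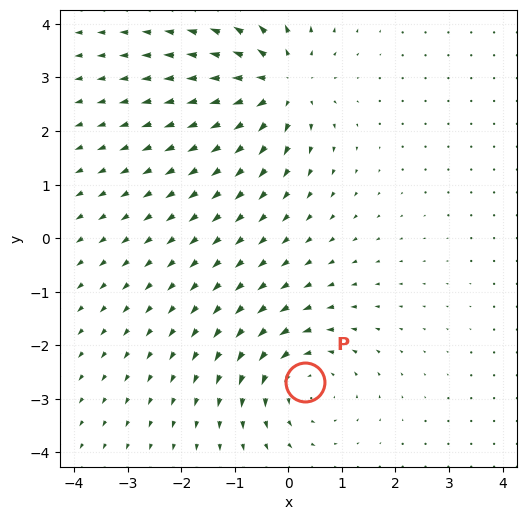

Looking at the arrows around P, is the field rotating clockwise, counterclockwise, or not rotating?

counterclockwise

Near P at (0.3, -2.7) the arrows circulate counterclockwise. The curl (z-component) there is about +3; positive curl means counterclockwise rotation.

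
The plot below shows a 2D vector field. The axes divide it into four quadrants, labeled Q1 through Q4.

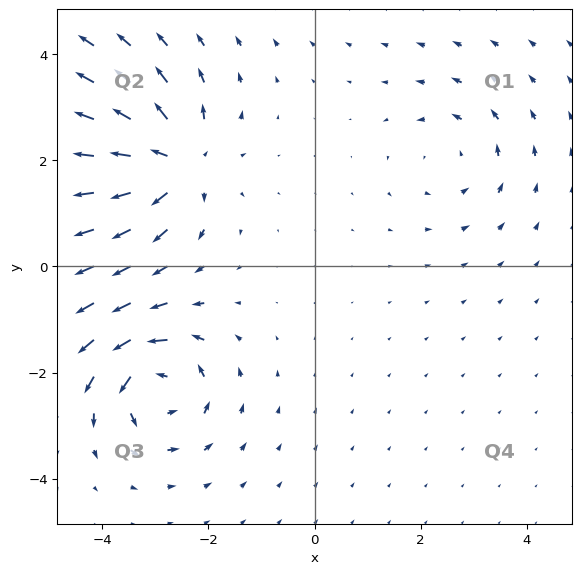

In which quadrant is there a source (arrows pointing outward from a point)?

The source sits at approximately (-2.6, 1.9), which lies in quadrant Q2. The divergence there is about +5, positive as expected for a source.

Q2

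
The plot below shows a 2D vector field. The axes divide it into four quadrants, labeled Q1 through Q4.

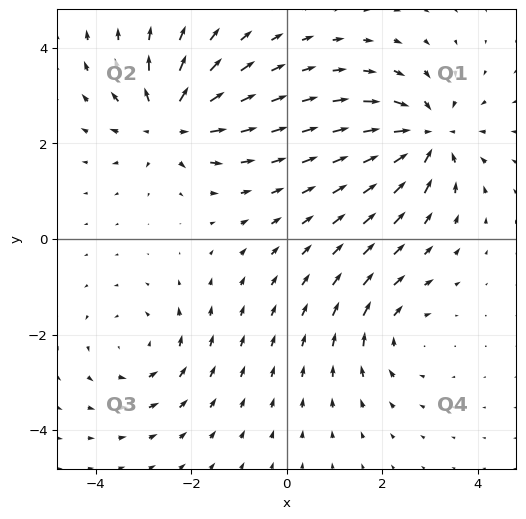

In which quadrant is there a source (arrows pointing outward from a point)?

Q2

The source sits at approximately (-2.4, 2.5), which lies in quadrant Q2. The divergence there is about +6, positive as expected for a source.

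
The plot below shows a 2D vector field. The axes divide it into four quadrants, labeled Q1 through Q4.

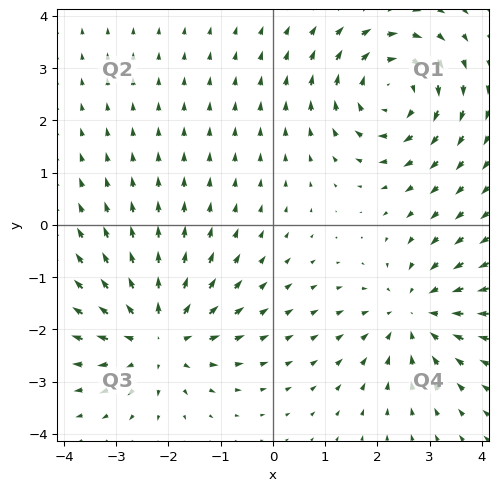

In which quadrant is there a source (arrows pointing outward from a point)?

The source sits at approximately (-2.2, -2.1), which lies in quadrant Q3. The divergence there is about +5, positive as expected for a source.

Q3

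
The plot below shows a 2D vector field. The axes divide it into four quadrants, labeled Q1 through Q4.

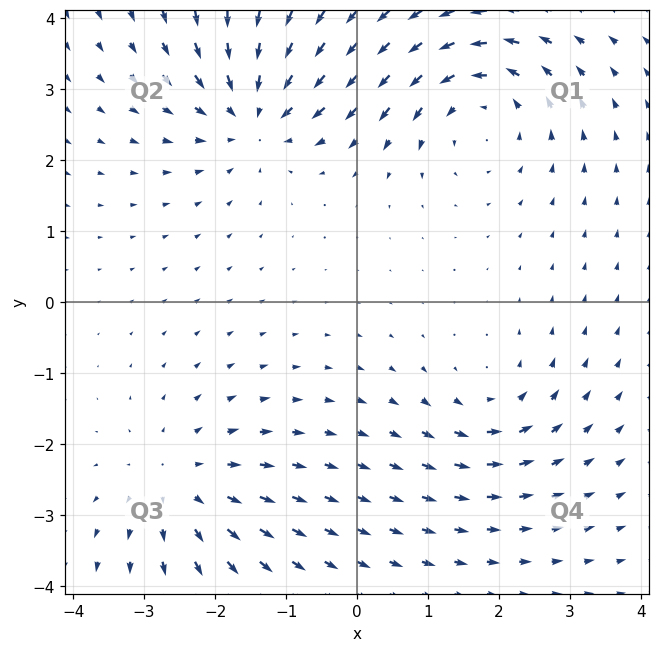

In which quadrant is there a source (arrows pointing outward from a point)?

The source sits at approximately (-2.5, -2.6), which lies in quadrant Q3. The divergence there is about +4, positive as expected for a source.

Q3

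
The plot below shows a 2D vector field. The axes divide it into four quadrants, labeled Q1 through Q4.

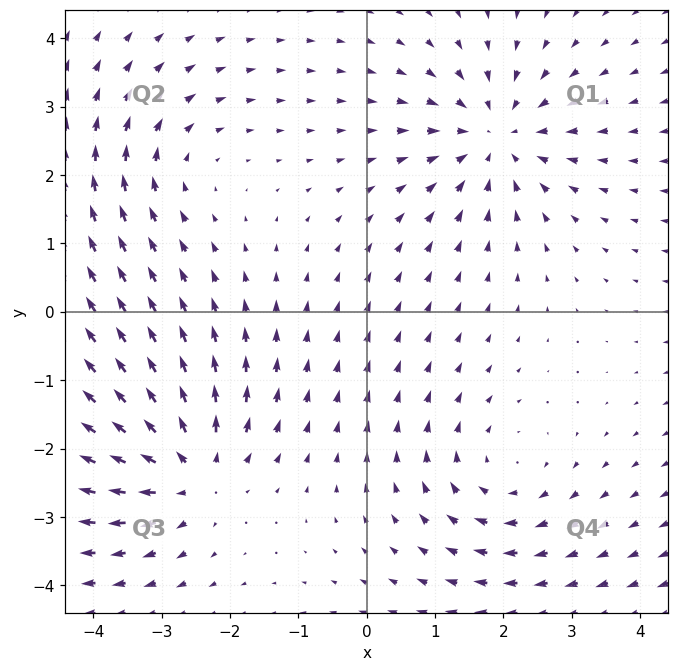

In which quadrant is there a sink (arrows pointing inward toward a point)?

The sink sits at approximately (1.9, 2.6), which lies in quadrant Q1. The divergence there is about -4, negative as expected for a sink.

Q1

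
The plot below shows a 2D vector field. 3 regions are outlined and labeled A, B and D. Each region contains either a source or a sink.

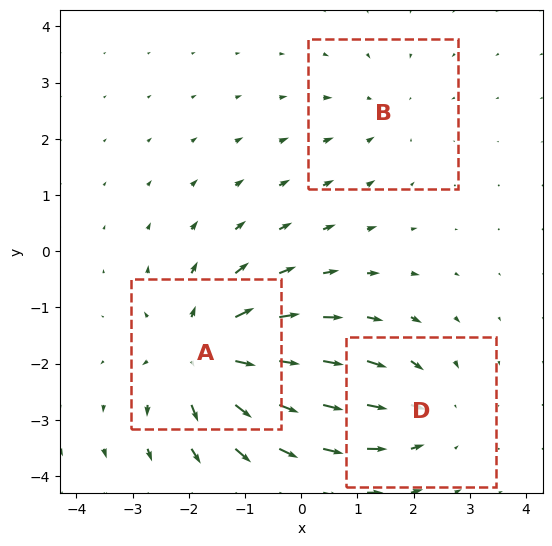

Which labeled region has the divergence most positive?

A

Divergence at each region's feature centre — A: about +5, B: about -2, D: about -3. Region A is most positive.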